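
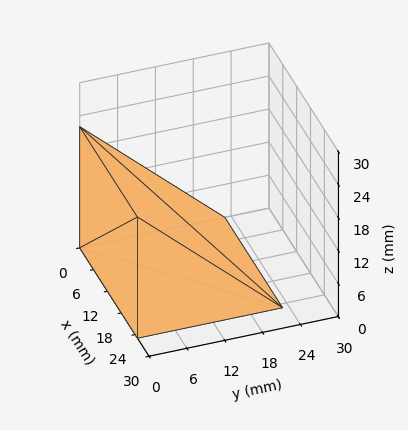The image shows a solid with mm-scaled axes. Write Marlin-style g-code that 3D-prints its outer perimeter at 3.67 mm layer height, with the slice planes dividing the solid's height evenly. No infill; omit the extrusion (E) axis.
Reading the render: the shape is a wedge (ramp): 25 × 23 mm base, rising to 22 mm along the y=0 edge and sloping linearly to z=0 at y=23 (dimensions read to the nearest mm from the axis ticks). For the g-code, the solid's height is divided into equal slices at the stated Δz and each level perimeter traced with G1 moves after a G0 lift.

; perimeter-only toolpath
G21 ; units = mm
G90 ; absolute positioning
G28 ; home
; layer 1
G0 Z3.67
G0 X0.00 Y0.00
G1 X25.00 Y0.00
G1 X25.00 Y19.17
G1 X0.00 Y19.17
G1 X0.00 Y0.00
; layer 2
G0 Z7.33
G0 X0.00 Y0.00
G1 X25.00 Y0.00
G1 X25.00 Y15.33
G1 X0.00 Y15.33
G1 X0.00 Y0.00
; layer 3
G0 Z11.00
G0 X0.00 Y0.00
G1 X25.00 Y0.00
G1 X25.00 Y11.50
G1 X0.00 Y11.50
G1 X0.00 Y0.00
; layer 4
G0 Z14.67
G0 X0.00 Y0.00
G1 X25.00 Y0.00
G1 X25.00 Y7.67
G1 X0.00 Y7.67
G1 X0.00 Y0.00
; layer 5
G0 Z18.33
G0 X0.00 Y0.00
G1 X25.00 Y0.00
G1 X25.00 Y3.83
G1 X0.00 Y3.83
G1 X0.00 Y0.00
M2 ; end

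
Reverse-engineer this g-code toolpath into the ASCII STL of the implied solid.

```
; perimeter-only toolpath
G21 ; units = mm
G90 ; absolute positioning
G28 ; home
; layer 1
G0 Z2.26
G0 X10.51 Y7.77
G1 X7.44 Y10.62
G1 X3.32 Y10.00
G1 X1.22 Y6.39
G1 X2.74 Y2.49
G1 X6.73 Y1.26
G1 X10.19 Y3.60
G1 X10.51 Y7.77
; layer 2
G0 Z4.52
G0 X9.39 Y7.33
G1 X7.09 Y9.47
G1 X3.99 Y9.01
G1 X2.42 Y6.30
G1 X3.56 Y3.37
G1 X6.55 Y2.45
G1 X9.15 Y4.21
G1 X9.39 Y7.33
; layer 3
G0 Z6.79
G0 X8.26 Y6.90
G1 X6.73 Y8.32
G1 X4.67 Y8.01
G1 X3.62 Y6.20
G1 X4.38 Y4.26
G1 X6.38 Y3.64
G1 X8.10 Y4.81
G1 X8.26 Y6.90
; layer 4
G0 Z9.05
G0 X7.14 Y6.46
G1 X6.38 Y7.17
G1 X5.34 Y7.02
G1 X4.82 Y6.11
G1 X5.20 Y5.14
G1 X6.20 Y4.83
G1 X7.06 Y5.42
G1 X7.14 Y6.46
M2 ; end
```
solid part
  facet normal 0.0000 0.0000 -1.0000
    outer loop
      vertex 2.64 11.00 0.00
      vertex 7.80 11.77 0.00
      vertex 11.63 8.21 0.00
    endloop
  endfacet
  facet normal 0.0000 0.0000 -1.0000
    outer loop
      vertex 0.02 6.48 0.00
      vertex 2.64 11.00 0.00
      vertex 11.63 8.21 0.00
    endloop
  endfacet
  facet normal 0.0000 0.0000 -1.0000
    outer loop
      vertex 1.92 1.61 0.00
      vertex 0.02 6.48 0.00
      vertex 11.63 8.21 0.00
    endloop
  endfacet
  facet normal 0.0000 0.0000 -1.0000
    outer loop
      vertex 6.91 0.07 0.00
      vertex 1.92 1.61 0.00
      vertex 11.63 8.21 0.00
    endloop
  endfacet
  facet normal 0.0000 0.0000 -1.0000
    outer loop
      vertex 11.23 3.00 0.00
      vertex 6.91 0.07 0.00
      vertex 11.63 8.21 0.00
    endloop
  endfacet
  facet normal 0.6139 0.6604 0.4324
    outer loop
      vertex 11.63 8.21 0.00
      vertex 7.80 11.77 0.00
      vertex 6.02 6.02 11.31
    endloop
  endfacet
  facet normal -0.1331 0.8918 0.4324
    outer loop
      vertex 7.80 11.77 0.00
      vertex 2.64 11.00 0.00
      vertex 6.02 6.02 11.31
    endloop
  endfacet
  facet normal -0.7802 0.4522 0.4323
    outer loop
      vertex 2.64 11.00 0.00
      vertex 0.02 6.48 0.00
      vertex 6.02 6.02 11.31
    endloop
  endfacet
  facet normal -0.8401 -0.3277 0.4323
    outer loop
      vertex 0.02 6.48 0.00
      vertex 1.92 1.61 0.00
      vertex 6.02 6.02 11.31
    endloop
  endfacet
  facet normal -0.2659 -0.8616 0.4324
    outer loop
      vertex 1.92 1.61 0.00
      vertex 6.91 0.07 0.00
      vertex 6.02 6.02 11.31
    endloop
  endfacet
  facet normal 0.5061 -0.7462 0.4324
    outer loop
      vertex 6.91 0.07 0.00
      vertex 11.23 3.00 0.00
      vertex 6.02 6.02 11.31
    endloop
  endfacet
  facet normal 0.8990 -0.0690 0.4325
    outer loop
      vertex 11.23 3.00 0.00
      vertex 11.63 8.21 0.00
      vertex 6.02 6.02 11.31
    endloop
  endfacet
endsolid part

The G0 Z moves step by Δz≈2.26 mm. The G1 loops shrink linearly with z, so the solid tapers from its base footprint up to z≈11.3. Closing with a flat bottom cap and the tapered top and triangulating gives 12 facets — a regular 7-sided pyramid, base circumscribed radius ≈ 6.02 mm, apex at z ≈ 11.3 mm.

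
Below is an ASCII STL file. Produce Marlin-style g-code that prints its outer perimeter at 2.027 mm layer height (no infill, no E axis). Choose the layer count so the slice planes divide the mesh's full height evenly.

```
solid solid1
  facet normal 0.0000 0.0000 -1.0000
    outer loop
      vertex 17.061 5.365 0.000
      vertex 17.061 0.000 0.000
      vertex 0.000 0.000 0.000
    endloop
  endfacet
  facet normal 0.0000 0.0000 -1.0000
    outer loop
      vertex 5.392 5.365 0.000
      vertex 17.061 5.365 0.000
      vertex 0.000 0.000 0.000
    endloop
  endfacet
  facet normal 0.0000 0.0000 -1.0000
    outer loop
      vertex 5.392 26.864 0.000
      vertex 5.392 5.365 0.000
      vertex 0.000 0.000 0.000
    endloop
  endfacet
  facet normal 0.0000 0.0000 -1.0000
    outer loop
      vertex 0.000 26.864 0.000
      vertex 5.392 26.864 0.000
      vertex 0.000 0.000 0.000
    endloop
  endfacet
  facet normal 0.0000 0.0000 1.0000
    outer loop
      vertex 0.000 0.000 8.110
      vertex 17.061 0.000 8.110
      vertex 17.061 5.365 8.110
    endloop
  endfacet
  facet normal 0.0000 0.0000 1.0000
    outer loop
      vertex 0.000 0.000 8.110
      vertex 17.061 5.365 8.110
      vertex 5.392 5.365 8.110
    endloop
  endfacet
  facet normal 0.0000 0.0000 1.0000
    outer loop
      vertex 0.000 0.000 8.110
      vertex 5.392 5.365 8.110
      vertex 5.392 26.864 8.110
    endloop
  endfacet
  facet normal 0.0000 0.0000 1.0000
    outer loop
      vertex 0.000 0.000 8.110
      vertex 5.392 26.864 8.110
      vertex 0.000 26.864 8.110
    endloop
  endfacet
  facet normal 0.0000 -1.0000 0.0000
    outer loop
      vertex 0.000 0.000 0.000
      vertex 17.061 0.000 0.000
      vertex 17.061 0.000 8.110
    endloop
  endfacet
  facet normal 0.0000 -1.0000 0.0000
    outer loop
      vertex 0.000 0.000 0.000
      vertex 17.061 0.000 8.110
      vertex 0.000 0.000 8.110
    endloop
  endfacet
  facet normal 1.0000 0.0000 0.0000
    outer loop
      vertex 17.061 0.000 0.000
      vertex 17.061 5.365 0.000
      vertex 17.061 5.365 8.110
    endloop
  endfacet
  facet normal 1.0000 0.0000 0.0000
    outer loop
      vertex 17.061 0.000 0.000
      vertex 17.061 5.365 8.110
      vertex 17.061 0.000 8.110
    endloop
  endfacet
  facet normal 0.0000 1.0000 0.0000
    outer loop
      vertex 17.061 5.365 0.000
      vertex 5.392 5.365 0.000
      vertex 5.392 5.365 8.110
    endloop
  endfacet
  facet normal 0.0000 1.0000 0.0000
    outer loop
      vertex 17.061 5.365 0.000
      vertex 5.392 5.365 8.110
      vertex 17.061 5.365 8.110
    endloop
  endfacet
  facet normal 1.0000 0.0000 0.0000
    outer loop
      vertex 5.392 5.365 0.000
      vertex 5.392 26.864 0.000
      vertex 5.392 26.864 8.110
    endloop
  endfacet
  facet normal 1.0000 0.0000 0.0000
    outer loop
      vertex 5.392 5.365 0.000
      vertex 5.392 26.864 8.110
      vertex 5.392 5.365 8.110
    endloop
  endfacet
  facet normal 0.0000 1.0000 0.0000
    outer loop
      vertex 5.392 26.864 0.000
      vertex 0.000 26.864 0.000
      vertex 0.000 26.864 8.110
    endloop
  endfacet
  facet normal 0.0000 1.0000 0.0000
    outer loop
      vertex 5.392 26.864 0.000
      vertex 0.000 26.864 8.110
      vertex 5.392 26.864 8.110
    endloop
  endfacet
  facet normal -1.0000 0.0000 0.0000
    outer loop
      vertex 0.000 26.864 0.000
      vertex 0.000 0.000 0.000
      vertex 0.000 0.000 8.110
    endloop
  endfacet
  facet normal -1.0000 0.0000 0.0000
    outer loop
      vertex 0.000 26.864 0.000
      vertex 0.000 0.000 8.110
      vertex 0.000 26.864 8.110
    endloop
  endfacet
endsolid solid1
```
; perimeter-only toolpath
G21 ; units = mm
G90 ; absolute positioning
G28 ; home
; layer 1
G0 Z2.027
G0 X0.000 Y0.000
G1 X17.061 Y0.000
G1 X17.061 Y5.365
G1 X5.392 Y5.365
G1 X5.392 Y26.864
G1 X0.000 Y26.864
G1 X0.000 Y0.000
; layer 2
G0 Z4.055
G0 X0.000 Y0.000
G1 X17.061 Y0.000
G1 X17.061 Y5.365
G1 X5.392 Y5.365
G1 X5.392 Y26.864
G1 X0.000 Y26.864
G1 X0.000 Y0.000
; layer 3
G0 Z6.082
G0 X0.000 Y0.000
G1 X17.061 Y0.000
G1 X17.061 Y5.365
G1 X5.392 Y5.365
G1 X5.392 Y26.864
G1 X0.000 Y26.864
G1 X0.000 Y0.000
; layer 4
G0 Z8.110
G0 X0.000 Y0.000
G1 X17.061 Y0.000
G1 X17.061 Y5.365
G1 X5.392 Y5.365
G1 X5.392 Y26.864
G1 X0.000 Y26.864
G1 X0.000 Y0.000
M2 ; end

The solid is an L-shaped prism: outer 17.1 × 26.9 mm, arm thicknesses ≈ 5.37 mm (horizontal) and 5.39 mm (vertical), extruded 8.11 mm in z. Slicing at Δz = 2.027 mm — 4 equal slices spanning the solid's height, so layer i sits at z = i·h/4 — gives 4 non-empty perimeters. Each is a 6-segment closed polygon; G0 lifts to the layer z and rapids to the start vertex, then G1 traces the edges.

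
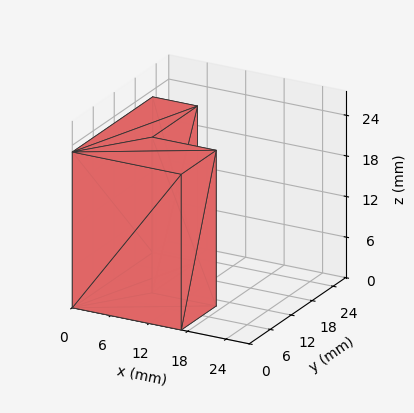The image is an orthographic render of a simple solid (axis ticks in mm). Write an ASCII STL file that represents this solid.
Reading the render: the shape is an L-shaped prism: outer 17 × 23 mm, arm thicknesses ≈ 10 mm (horizontal) and 7 mm (vertical), extruded 23 mm in z (dimensions read to the nearest mm from the axis ticks). For the STL, each face is triangulated and given an outward normal.

solid part
  facet normal 0.0000 0.0000 -1.0000
    outer loop
      vertex 17.00 10.00 0.00
      vertex 17.00 0.00 0.00
      vertex 0.00 0.00 0.00
    endloop
  endfacet
  facet normal 0.0000 0.0000 -1.0000
    outer loop
      vertex 7.00 10.00 0.00
      vertex 17.00 10.00 0.00
      vertex 0.00 0.00 0.00
    endloop
  endfacet
  facet normal 0.0000 0.0000 -1.0000
    outer loop
      vertex 7.00 23.00 0.00
      vertex 7.00 10.00 0.00
      vertex 0.00 0.00 0.00
    endloop
  endfacet
  facet normal 0.0000 0.0000 -1.0000
    outer loop
      vertex 0.00 23.00 0.00
      vertex 7.00 23.00 0.00
      vertex 0.00 0.00 0.00
    endloop
  endfacet
  facet normal 0.0000 0.0000 1.0000
    outer loop
      vertex 0.00 0.00 23.00
      vertex 17.00 0.00 23.00
      vertex 17.00 10.00 23.00
    endloop
  endfacet
  facet normal 0.0000 0.0000 1.0000
    outer loop
      vertex 0.00 0.00 23.00
      vertex 17.00 10.00 23.00
      vertex 7.00 10.00 23.00
    endloop
  endfacet
  facet normal 0.0000 0.0000 1.0000
    outer loop
      vertex 0.00 0.00 23.00
      vertex 7.00 10.00 23.00
      vertex 7.00 23.00 23.00
    endloop
  endfacet
  facet normal 0.0000 0.0000 1.0000
    outer loop
      vertex 0.00 0.00 23.00
      vertex 7.00 23.00 23.00
      vertex 0.00 23.00 23.00
    endloop
  endfacet
  facet normal 0.0000 -1.0000 0.0000
    outer loop
      vertex 0.00 0.00 0.00
      vertex 17.00 0.00 0.00
      vertex 17.00 0.00 23.00
    endloop
  endfacet
  facet normal 0.0000 -1.0000 0.0000
    outer loop
      vertex 0.00 0.00 0.00
      vertex 17.00 0.00 23.00
      vertex 0.00 0.00 23.00
    endloop
  endfacet
  facet normal 1.0000 0.0000 0.0000
    outer loop
      vertex 17.00 0.00 0.00
      vertex 17.00 10.00 0.00
      vertex 17.00 10.00 23.00
    endloop
  endfacet
  facet normal 1.0000 0.0000 0.0000
    outer loop
      vertex 17.00 0.00 0.00
      vertex 17.00 10.00 23.00
      vertex 17.00 0.00 23.00
    endloop
  endfacet
  facet normal 0.0000 1.0000 0.0000
    outer loop
      vertex 17.00 10.00 0.00
      vertex 7.00 10.00 0.00
      vertex 7.00 10.00 23.00
    endloop
  endfacet
  facet normal 0.0000 1.0000 0.0000
    outer loop
      vertex 17.00 10.00 0.00
      vertex 7.00 10.00 23.00
      vertex 17.00 10.00 23.00
    endloop
  endfacet
  facet normal 1.0000 0.0000 0.0000
    outer loop
      vertex 7.00 10.00 0.00
      vertex 7.00 23.00 0.00
      vertex 7.00 23.00 23.00
    endloop
  endfacet
  facet normal 1.0000 0.0000 0.0000
    outer loop
      vertex 7.00 10.00 0.00
      vertex 7.00 23.00 23.00
      vertex 7.00 10.00 23.00
    endloop
  endfacet
  facet normal 0.0000 1.0000 0.0000
    outer loop
      vertex 7.00 23.00 0.00
      vertex 0.00 23.00 0.00
      vertex 0.00 23.00 23.00
    endloop
  endfacet
  facet normal 0.0000 1.0000 0.0000
    outer loop
      vertex 7.00 23.00 0.00
      vertex 0.00 23.00 23.00
      vertex 7.00 23.00 23.00
    endloop
  endfacet
  facet normal -1.0000 0.0000 0.0000
    outer loop
      vertex 0.00 23.00 0.00
      vertex 0.00 0.00 0.00
      vertex 0.00 0.00 23.00
    endloop
  endfacet
  facet normal -1.0000 0.0000 0.0000
    outer loop
      vertex 0.00 23.00 0.00
      vertex 0.00 0.00 23.00
      vertex 0.00 23.00 23.00
    endloop
  endfacet
endsolid part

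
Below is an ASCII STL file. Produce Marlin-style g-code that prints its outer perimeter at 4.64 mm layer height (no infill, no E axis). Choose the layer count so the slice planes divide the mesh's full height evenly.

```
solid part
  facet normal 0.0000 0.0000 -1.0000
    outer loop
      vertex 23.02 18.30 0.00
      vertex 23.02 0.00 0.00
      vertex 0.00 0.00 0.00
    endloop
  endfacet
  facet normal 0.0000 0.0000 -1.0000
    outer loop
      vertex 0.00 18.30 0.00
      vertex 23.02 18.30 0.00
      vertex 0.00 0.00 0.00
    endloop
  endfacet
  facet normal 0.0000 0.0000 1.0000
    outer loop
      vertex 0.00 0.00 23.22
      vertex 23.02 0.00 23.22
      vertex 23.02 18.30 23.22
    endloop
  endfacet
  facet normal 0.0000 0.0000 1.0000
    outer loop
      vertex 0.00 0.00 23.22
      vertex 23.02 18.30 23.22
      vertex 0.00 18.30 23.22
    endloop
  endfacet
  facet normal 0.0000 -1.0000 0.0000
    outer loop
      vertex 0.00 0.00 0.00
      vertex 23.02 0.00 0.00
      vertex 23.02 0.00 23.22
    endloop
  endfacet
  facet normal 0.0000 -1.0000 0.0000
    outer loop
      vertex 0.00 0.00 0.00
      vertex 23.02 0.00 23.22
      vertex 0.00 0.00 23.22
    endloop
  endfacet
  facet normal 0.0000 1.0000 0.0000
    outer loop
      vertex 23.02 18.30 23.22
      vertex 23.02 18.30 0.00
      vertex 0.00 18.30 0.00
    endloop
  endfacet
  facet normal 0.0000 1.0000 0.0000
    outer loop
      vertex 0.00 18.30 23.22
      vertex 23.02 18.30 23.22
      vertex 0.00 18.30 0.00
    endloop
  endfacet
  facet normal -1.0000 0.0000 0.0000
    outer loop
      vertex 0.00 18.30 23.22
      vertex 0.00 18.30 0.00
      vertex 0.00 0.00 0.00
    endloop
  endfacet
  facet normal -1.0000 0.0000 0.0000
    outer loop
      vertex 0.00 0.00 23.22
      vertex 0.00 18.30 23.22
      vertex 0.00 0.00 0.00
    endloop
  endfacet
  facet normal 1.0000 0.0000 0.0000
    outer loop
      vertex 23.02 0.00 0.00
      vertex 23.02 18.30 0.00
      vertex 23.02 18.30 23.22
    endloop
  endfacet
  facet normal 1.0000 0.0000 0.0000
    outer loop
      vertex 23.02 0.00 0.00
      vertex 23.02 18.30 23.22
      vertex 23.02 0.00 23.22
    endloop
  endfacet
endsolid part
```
; perimeter-only toolpath
G21 ; units = mm
G90 ; absolute positioning
G28 ; home
; layer 1
G0 Z4.64
G0 X0.00 Y0.00
G1 X23.02 Y0.00
G1 X23.02 Y18.30
G1 X0.00 Y18.30
G1 X0.00 Y0.00
; layer 2
G0 Z9.29
G0 X0.00 Y0.00
G1 X23.02 Y0.00
G1 X23.02 Y18.30
G1 X0.00 Y18.30
G1 X0.00 Y0.00
; layer 3
G0 Z13.93
G0 X0.00 Y0.00
G1 X23.02 Y0.00
G1 X23.02 Y18.30
G1 X0.00 Y18.30
G1 X0.00 Y0.00
; layer 4
G0 Z18.58
G0 X0.00 Y0.00
G1 X23.02 Y0.00
G1 X23.02 Y18.30
G1 X0.00 Y18.30
G1 X0.00 Y0.00
; layer 5
G0 Z23.22
G0 X0.00 Y0.00
G1 X23.02 Y0.00
G1 X23.02 Y18.30
G1 X0.00 Y18.30
G1 X0.00 Y0.00
M2 ; end

The solid is a rectangular box, roughly 23 × 18.3 mm footprint and 23.2 mm tall. Slicing at Δz = 4.64 mm — 5 equal slices spanning the solid's height, so layer i sits at z = i·h/5 — gives 5 non-empty perimeters. Each is a 4-segment closed polygon; G0 lifts to the layer z and rapids to the start vertex, then G1 traces the edges.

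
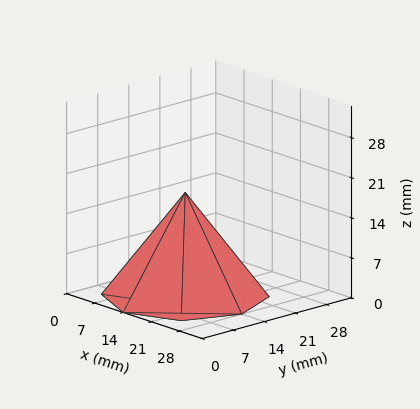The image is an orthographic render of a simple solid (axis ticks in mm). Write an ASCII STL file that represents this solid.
Reading the render: the shape is a regular 8-sided pyramid, base circumscribed radius ≈ 14 mm, apex at z ≈ 18 mm (dimensions read to the nearest mm from the axis ticks). For the STL, each face is triangulated and given an outward normal.

solid part
  facet normal 0.0000 0.0000 -1.0000
    outer loop
      vertex 14.0 28.0 0.0
      vertex 23.9 23.9 0.0
      vertex 28.0 14.0 0.0
    endloop
  endfacet
  facet normal 0.0000 0.0000 -1.0000
    outer loop
      vertex 4.1 23.9 0.0
      vertex 14.0 28.0 0.0
      vertex 28.0 14.0 0.0
    endloop
  endfacet
  facet normal 0.0000 0.0000 -1.0000
    outer loop
      vertex 0.0 14.0 0.0
      vertex 4.1 23.9 0.0
      vertex 28.0 14.0 0.0
    endloop
  endfacet
  facet normal 0.0000 0.0000 -1.0000
    outer loop
      vertex 4.1 4.1 0.0
      vertex 0.0 14.0 0.0
      vertex 28.0 14.0 0.0
    endloop
  endfacet
  facet normal 0.0000 0.0000 -1.0000
    outer loop
      vertex 14.0 0.0 0.0
      vertex 4.1 4.1 0.0
      vertex 28.0 14.0 0.0
    endloop
  endfacet
  facet normal 0.0000 0.0000 -1.0000
    outer loop
      vertex 23.9 4.1 0.0
      vertex 14.0 0.0 0.0
      vertex 28.0 14.0 0.0
    endloop
  endfacet
  facet normal 0.7503 0.3107 0.5836
    outer loop
      vertex 28.0 14.0 0.0
      vertex 23.9 23.9 0.0
      vertex 14.0 14.0 18.0
    endloop
  endfacet
  facet normal 0.3107 0.7503 0.5836
    outer loop
      vertex 23.9 23.9 0.0
      vertex 14.0 28.0 0.0
      vertex 14.0 14.0 18.0
    endloop
  endfacet
  facet normal -0.3107 0.7503 0.5836
    outer loop
      vertex 14.0 28.0 0.0
      vertex 4.1 23.9 0.0
      vertex 14.0 14.0 18.0
    endloop
  endfacet
  facet normal -0.7503 0.3107 0.5836
    outer loop
      vertex 4.1 23.9 0.0
      vertex 0.0 14.0 0.0
      vertex 14.0 14.0 18.0
    endloop
  endfacet
  facet normal -0.7503 -0.3107 0.5836
    outer loop
      vertex 0.0 14.0 0.0
      vertex 4.1 4.1 0.0
      vertex 14.0 14.0 18.0
    endloop
  endfacet
  facet normal -0.3107 -0.7503 0.5836
    outer loop
      vertex 4.1 4.1 0.0
      vertex 14.0 0.0 0.0
      vertex 14.0 14.0 18.0
    endloop
  endfacet
  facet normal 0.3107 -0.7503 0.5836
    outer loop
      vertex 14.0 0.0 0.0
      vertex 23.9 4.1 0.0
      vertex 14.0 14.0 18.0
    endloop
  endfacet
  facet normal 0.7503 -0.3107 0.5836
    outer loop
      vertex 23.9 4.1 0.0
      vertex 28.0 14.0 0.0
      vertex 14.0 14.0 18.0
    endloop
  endfacet
endsolid part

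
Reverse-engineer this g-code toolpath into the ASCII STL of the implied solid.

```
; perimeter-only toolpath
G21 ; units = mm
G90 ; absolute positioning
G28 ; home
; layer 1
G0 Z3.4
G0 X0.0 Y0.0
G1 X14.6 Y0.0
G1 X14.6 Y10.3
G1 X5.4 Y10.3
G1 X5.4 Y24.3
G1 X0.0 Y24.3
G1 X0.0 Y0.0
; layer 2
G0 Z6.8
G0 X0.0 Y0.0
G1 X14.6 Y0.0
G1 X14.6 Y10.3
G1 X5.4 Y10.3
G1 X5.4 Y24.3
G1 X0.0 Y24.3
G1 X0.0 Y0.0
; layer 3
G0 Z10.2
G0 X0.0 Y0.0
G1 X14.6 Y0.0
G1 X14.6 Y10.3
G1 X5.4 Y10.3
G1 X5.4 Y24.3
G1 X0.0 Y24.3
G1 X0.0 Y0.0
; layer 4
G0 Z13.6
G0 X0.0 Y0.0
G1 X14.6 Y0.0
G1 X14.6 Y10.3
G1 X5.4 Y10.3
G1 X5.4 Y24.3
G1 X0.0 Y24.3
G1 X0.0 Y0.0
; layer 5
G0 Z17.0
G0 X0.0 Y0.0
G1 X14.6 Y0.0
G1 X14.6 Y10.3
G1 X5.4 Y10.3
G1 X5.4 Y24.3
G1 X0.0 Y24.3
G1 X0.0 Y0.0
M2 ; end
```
solid part
  facet normal 0.0000 0.0000 -1.0000
    outer loop
      vertex 14.6 10.3 0.0
      vertex 14.6 0.0 0.0
      vertex 0.0 0.0 0.0
    endloop
  endfacet
  facet normal 0.0000 0.0000 -1.0000
    outer loop
      vertex 5.4 10.3 0.0
      vertex 14.6 10.3 0.0
      vertex 0.0 0.0 0.0
    endloop
  endfacet
  facet normal 0.0000 0.0000 -1.0000
    outer loop
      vertex 5.4 24.3 0.0
      vertex 5.4 10.3 0.0
      vertex 0.0 0.0 0.0
    endloop
  endfacet
  facet normal 0.0000 0.0000 -1.0000
    outer loop
      vertex 0.0 24.3 0.0
      vertex 5.4 24.3 0.0
      vertex 0.0 0.0 0.0
    endloop
  endfacet
  facet normal 0.0000 0.0000 1.0000
    outer loop
      vertex 0.0 0.0 17.0
      vertex 14.6 0.0 17.0
      vertex 14.6 10.3 17.0
    endloop
  endfacet
  facet normal 0.0000 0.0000 1.0000
    outer loop
      vertex 0.0 0.0 17.0
      vertex 14.6 10.3 17.0
      vertex 5.4 10.3 17.0
    endloop
  endfacet
  facet normal 0.0000 0.0000 1.0000
    outer loop
      vertex 0.0 0.0 17.0
      vertex 5.4 10.3 17.0
      vertex 5.4 24.3 17.0
    endloop
  endfacet
  facet normal 0.0000 0.0000 1.0000
    outer loop
      vertex 0.0 0.0 17.0
      vertex 5.4 24.3 17.0
      vertex 0.0 24.3 17.0
    endloop
  endfacet
  facet normal 0.0000 -1.0000 0.0000
    outer loop
      vertex 0.0 0.0 0.0
      vertex 14.6 0.0 0.0
      vertex 14.6 0.0 17.0
    endloop
  endfacet
  facet normal 0.0000 -1.0000 0.0000
    outer loop
      vertex 0.0 0.0 0.0
      vertex 14.6 0.0 17.0
      vertex 0.0 0.0 17.0
    endloop
  endfacet
  facet normal 1.0000 0.0000 0.0000
    outer loop
      vertex 14.6 0.0 0.0
      vertex 14.6 10.3 0.0
      vertex 14.6 10.3 17.0
    endloop
  endfacet
  facet normal 1.0000 0.0000 0.0000
    outer loop
      vertex 14.6 0.0 0.0
      vertex 14.6 10.3 17.0
      vertex 14.6 0.0 17.0
    endloop
  endfacet
  facet normal 0.0000 1.0000 0.0000
    outer loop
      vertex 14.6 10.3 0.0
      vertex 5.4 10.3 0.0
      vertex 5.4 10.3 17.0
    endloop
  endfacet
  facet normal 0.0000 1.0000 0.0000
    outer loop
      vertex 14.6 10.3 0.0
      vertex 5.4 10.3 17.0
      vertex 14.6 10.3 17.0
    endloop
  endfacet
  facet normal 1.0000 0.0000 0.0000
    outer loop
      vertex 5.4 10.3 0.0
      vertex 5.4 24.3 0.0
      vertex 5.4 24.3 17.0
    endloop
  endfacet
  facet normal 1.0000 0.0000 0.0000
    outer loop
      vertex 5.4 10.3 0.0
      vertex 5.4 24.3 17.0
      vertex 5.4 10.3 17.0
    endloop
  endfacet
  facet normal 0.0000 1.0000 0.0000
    outer loop
      vertex 5.4 24.3 0.0
      vertex 0.0 24.3 0.0
      vertex 0.0 24.3 17.0
    endloop
  endfacet
  facet normal 0.0000 1.0000 0.0000
    outer loop
      vertex 5.4 24.3 0.0
      vertex 0.0 24.3 17.0
      vertex 5.4 24.3 17.0
    endloop
  endfacet
  facet normal -1.0000 0.0000 0.0000
    outer loop
      vertex 0.0 24.3 0.0
      vertex 0.0 0.0 0.0
      vertex 0.0 0.0 17.0
    endloop
  endfacet
  facet normal -1.0000 0.0000 0.0000
    outer loop
      vertex 0.0 24.3 0.0
      vertex 0.0 0.0 17.0
      vertex 0.0 24.3 17.0
    endloop
  endfacet
endsolid part

The G0 Z moves step by Δz≈3.4 mm. Every layer's G1 loop is the same polygon, so the solid is a straight extrusion of it from z=0 to z≈17. Closing with flat bottom and top caps and triangulating gives 20 facets — an L-shaped prism: outer 14.6 × 24.3 mm, arm thicknesses ≈ 10.3 mm (horizontal) and 5.4 mm (vertical), extruded 17 mm in z.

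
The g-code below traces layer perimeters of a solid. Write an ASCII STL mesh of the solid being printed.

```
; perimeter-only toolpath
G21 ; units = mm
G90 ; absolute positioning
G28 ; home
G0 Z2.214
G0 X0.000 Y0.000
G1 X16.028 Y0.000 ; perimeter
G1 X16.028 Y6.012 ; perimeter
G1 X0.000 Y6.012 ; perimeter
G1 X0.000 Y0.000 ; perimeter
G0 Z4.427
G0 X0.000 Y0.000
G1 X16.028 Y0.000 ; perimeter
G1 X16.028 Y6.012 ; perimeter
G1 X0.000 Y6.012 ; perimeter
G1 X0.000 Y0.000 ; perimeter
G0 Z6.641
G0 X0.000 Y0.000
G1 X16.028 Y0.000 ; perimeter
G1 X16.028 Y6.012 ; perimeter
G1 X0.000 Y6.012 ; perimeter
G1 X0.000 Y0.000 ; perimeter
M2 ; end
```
solid part
  facet normal 0.0000 0.0000 -1.0000
    outer loop
      vertex 16.028 6.012 0.000
      vertex 16.028 0.000 0.000
      vertex 0.000 0.000 0.000
    endloop
  endfacet
  facet normal 0.0000 0.0000 -1.0000
    outer loop
      vertex 0.000 6.012 0.000
      vertex 16.028 6.012 0.000
      vertex 0.000 0.000 0.000
    endloop
  endfacet
  facet normal 0.0000 0.0000 1.0000
    outer loop
      vertex 0.000 0.000 6.641
      vertex 16.028 0.000 6.641
      vertex 16.028 6.012 6.641
    endloop
  endfacet
  facet normal 0.0000 0.0000 1.0000
    outer loop
      vertex 0.000 0.000 6.641
      vertex 16.028 6.012 6.641
      vertex 0.000 6.012 6.641
    endloop
  endfacet
  facet normal 0.0000 -1.0000 0.0000
    outer loop
      vertex 0.000 0.000 0.000
      vertex 16.028 0.000 0.000
      vertex 16.028 0.000 6.641
    endloop
  endfacet
  facet normal 0.0000 -1.0000 0.0000
    outer loop
      vertex 0.000 0.000 0.000
      vertex 16.028 0.000 6.641
      vertex 0.000 0.000 6.641
    endloop
  endfacet
  facet normal 0.0000 1.0000 0.0000
    outer loop
      vertex 16.028 6.012 6.641
      vertex 16.028 6.012 0.000
      vertex 0.000 6.012 0.000
    endloop
  endfacet
  facet normal 0.0000 1.0000 0.0000
    outer loop
      vertex 0.000 6.012 6.641
      vertex 16.028 6.012 6.641
      vertex 0.000 6.012 0.000
    endloop
  endfacet
  facet normal -1.0000 0.0000 0.0000
    outer loop
      vertex 0.000 6.012 6.641
      vertex 0.000 6.012 0.000
      vertex 0.000 0.000 0.000
    endloop
  endfacet
  facet normal -1.0000 0.0000 0.0000
    outer loop
      vertex 0.000 0.000 6.641
      vertex 0.000 6.012 6.641
      vertex 0.000 0.000 0.000
    endloop
  endfacet
  facet normal 1.0000 0.0000 0.0000
    outer loop
      vertex 16.028 0.000 0.000
      vertex 16.028 6.012 0.000
      vertex 16.028 6.012 6.641
    endloop
  endfacet
  facet normal 1.0000 0.0000 0.0000
    outer loop
      vertex 16.028 0.000 0.000
      vertex 16.028 6.012 6.641
      vertex 16.028 0.000 6.641
    endloop
  endfacet
endsolid part

The G0 Z moves step by Δz≈2.214 mm. Every layer's G1 loop is the same polygon, so the solid is a straight extrusion of it from z=0 to z≈6.64. Closing with flat bottom and top caps and triangulating gives 12 facets — a rectangular box, roughly 16 × 6.01 mm footprint and 6.64 mm tall.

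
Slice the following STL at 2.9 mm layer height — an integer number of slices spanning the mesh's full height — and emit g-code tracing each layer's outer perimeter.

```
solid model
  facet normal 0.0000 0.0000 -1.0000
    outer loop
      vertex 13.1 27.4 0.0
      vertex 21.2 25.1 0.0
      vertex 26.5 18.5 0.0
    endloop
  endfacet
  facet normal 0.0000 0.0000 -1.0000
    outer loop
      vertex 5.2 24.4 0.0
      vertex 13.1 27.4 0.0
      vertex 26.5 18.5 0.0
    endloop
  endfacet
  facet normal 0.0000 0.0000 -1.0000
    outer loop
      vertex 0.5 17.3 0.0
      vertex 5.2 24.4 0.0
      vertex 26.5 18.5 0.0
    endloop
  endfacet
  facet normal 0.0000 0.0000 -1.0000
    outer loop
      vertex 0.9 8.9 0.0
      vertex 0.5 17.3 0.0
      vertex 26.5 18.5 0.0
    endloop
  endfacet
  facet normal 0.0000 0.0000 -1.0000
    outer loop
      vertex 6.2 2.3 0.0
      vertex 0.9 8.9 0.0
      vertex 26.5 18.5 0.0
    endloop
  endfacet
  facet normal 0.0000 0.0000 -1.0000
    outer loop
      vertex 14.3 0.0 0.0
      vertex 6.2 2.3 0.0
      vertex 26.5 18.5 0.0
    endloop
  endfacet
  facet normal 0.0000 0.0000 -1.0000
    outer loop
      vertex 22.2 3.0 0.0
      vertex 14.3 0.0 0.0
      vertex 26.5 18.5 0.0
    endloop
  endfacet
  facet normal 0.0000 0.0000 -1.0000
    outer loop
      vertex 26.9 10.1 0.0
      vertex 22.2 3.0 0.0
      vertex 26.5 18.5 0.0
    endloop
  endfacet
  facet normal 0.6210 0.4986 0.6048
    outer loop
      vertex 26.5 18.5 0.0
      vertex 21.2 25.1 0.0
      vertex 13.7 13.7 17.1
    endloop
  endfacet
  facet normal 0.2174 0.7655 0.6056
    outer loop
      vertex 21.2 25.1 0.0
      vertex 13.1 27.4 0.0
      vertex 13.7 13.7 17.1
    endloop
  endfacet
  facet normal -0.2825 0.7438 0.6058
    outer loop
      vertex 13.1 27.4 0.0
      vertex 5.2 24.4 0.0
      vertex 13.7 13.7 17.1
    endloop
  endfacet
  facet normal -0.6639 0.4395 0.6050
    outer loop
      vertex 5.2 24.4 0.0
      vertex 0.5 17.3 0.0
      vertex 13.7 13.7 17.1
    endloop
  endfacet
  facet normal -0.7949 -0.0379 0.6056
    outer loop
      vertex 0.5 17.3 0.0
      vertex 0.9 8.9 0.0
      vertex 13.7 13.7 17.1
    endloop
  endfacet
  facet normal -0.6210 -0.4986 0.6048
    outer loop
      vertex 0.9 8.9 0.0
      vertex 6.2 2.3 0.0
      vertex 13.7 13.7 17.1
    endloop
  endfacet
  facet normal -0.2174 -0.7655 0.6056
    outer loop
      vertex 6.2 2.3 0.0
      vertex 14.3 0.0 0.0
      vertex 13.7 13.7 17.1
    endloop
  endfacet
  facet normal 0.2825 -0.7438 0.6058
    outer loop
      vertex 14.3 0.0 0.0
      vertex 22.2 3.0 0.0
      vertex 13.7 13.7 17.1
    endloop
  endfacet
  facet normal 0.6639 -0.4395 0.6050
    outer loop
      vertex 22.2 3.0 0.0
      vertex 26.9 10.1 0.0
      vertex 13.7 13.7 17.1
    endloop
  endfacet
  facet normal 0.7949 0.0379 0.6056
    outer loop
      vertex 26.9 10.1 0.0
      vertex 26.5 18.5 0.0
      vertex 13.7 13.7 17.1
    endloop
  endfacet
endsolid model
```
; perimeter-only toolpath
G21 ; units = mm
G90 ; absolute positioning
G28 ; home
; layer 1
G0 Z2.9
G0 X24.4 Y17.7
G1 X19.9 Y23.2
G1 X13.2 Y25.1
G1 X6.6 Y22.6
G1 X2.7 Y16.7
G1 X3.0 Y9.7
G1 X7.4 Y4.2
G1 X14.2 Y2.3
G1 X20.8 Y4.8
G1 X24.7 Y10.7
G1 X24.4 Y17.7
; layer 2
G0 Z5.7
G0 X22.2 Y16.9
G1 X18.7 Y21.3
G1 X13.3 Y22.8
G1 X8.0 Y20.8
G1 X4.9 Y16.1
G1 X5.2 Y10.5
G1 X8.7 Y6.1
G1 X14.1 Y4.6
G1 X19.4 Y6.6
G1 X22.5 Y11.3
G1 X22.2 Y16.9
; layer 3
G0 Z8.6
G0 X20.1 Y16.1
G1 X17.4 Y19.4
G1 X13.4 Y20.5
G1 X9.4 Y19.0
G1 X7.1 Y15.5
G1 X7.3 Y11.3
G1 X9.9 Y8.0
G1 X14.0 Y6.8
G1 X17.9 Y8.3
G1 X20.3 Y11.9
G1 X20.1 Y16.1
; layer 4
G0 Z11.4
G0 X18.0 Y15.3
G1 X16.2 Y17.5
G1 X13.5 Y18.3
G1 X10.9 Y17.3
G1 X9.3 Y14.9
G1 X9.4 Y12.1
G1 X11.2 Y9.9
G1 X13.9 Y9.1
G1 X16.5 Y10.1
G1 X18.1 Y12.5
G1 X18.0 Y15.3
; layer 5
G0 Z14.2
G0 X15.8 Y14.5
G1 X14.9 Y15.6
G1 X13.6 Y16.0
G1 X12.3 Y15.5
G1 X11.5 Y14.3
G1 X11.6 Y12.9
G1 X12.4 Y11.8
G1 X13.8 Y11.4
G1 X15.1 Y11.9
G1 X15.9 Y13.1
G1 X15.8 Y14.5
M2 ; end

The solid is a regular 10-sided pyramid, base circumscribed radius ≈ 13.7 mm, apex at z ≈ 17.1 mm. Slicing at Δz = 2.9 mm — 6 equal slices spanning the solid's height, so layer i sits at z = i·h/6 — gives 5 non-empty perimeters. Each is a 10-segment closed polygon; G0 lifts to the layer z and rapids to the start vertex, then G1 traces the edges. The cross-section shrinks linearly with z (the slice at the apex is degenerate and omitted).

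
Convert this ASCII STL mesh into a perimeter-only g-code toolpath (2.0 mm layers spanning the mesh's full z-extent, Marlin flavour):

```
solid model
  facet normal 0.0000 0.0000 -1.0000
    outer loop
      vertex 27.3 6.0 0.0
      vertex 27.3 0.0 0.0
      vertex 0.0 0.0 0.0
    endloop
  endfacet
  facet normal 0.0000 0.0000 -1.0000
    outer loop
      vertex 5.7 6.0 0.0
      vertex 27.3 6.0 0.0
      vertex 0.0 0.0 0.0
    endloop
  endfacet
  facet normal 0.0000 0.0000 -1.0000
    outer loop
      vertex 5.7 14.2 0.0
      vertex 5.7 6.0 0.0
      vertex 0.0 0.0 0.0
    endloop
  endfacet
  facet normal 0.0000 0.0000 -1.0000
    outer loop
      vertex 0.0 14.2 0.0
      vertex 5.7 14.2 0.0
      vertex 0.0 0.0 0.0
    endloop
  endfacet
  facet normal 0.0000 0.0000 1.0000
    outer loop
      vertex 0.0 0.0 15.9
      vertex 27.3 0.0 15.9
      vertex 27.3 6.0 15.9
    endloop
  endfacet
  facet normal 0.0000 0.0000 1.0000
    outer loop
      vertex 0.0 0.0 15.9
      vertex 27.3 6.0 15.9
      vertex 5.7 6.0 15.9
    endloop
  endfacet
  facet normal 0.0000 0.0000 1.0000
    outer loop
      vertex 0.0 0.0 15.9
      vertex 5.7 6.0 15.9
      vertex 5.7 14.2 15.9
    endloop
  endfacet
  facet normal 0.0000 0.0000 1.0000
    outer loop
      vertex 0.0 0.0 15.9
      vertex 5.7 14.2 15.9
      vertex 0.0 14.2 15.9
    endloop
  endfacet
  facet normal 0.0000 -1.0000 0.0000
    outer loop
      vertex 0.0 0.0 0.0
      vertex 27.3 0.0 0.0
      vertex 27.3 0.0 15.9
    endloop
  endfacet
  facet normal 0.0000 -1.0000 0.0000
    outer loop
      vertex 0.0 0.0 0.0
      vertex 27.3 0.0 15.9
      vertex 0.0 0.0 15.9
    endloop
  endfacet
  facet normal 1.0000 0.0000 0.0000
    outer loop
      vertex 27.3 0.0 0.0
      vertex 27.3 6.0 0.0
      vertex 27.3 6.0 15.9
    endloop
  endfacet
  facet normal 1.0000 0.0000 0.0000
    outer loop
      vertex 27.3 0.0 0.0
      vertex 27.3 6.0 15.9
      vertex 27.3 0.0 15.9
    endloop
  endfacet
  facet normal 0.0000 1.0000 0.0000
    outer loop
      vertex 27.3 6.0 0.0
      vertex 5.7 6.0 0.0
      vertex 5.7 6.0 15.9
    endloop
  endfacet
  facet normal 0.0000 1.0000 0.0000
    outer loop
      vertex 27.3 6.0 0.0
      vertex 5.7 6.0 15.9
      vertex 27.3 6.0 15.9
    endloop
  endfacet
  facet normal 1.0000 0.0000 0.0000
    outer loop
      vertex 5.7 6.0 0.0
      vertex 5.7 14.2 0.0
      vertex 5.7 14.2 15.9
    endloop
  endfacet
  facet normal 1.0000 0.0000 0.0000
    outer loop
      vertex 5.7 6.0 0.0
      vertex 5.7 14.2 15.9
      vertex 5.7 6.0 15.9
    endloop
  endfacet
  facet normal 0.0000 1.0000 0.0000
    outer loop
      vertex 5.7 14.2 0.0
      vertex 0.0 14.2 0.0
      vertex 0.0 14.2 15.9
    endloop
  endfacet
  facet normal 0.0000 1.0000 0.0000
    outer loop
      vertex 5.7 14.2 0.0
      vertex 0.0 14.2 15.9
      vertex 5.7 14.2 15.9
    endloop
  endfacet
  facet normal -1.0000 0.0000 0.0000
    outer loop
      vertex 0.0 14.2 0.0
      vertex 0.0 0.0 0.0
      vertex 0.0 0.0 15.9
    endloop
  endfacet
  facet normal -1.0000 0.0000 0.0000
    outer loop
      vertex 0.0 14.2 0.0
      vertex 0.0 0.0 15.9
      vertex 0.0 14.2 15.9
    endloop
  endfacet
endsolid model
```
; perimeter-only toolpath
G21 ; units = mm
G90 ; absolute positioning
G28 ; home
; layer 1
G0 Z2.0
G0 X0.0 Y0.0
G1 X27.3 Y0.0
G1 X27.3 Y6.0
G1 X5.7 Y6.0
G1 X5.7 Y14.2
G1 X0.0 Y14.2
G1 X0.0 Y0.0
; layer 2
G0 Z4.0
G0 X0.0 Y0.0
G1 X27.3 Y0.0
G1 X27.3 Y6.0
G1 X5.7 Y6.0
G1 X5.7 Y14.2
G1 X0.0 Y14.2
G1 X0.0 Y0.0
; layer 3
G0 Z6.0
G0 X0.0 Y0.0
G1 X27.3 Y0.0
G1 X27.3 Y6.0
G1 X5.7 Y6.0
G1 X5.7 Y14.2
G1 X0.0 Y14.2
G1 X0.0 Y0.0
; layer 4
G0 Z8.0
G0 X0.0 Y0.0
G1 X27.3 Y0.0
G1 X27.3 Y6.0
G1 X5.7 Y6.0
G1 X5.7 Y14.2
G1 X0.0 Y14.2
G1 X0.0 Y0.0
; layer 5
G0 Z9.9
G0 X0.0 Y0.0
G1 X27.3 Y0.0
G1 X27.3 Y6.0
G1 X5.7 Y6.0
G1 X5.7 Y14.2
G1 X0.0 Y14.2
G1 X0.0 Y0.0
; layer 6
G0 Z11.9
G0 X0.0 Y0.0
G1 X27.3 Y0.0
G1 X27.3 Y6.0
G1 X5.7 Y6.0
G1 X5.7 Y14.2
G1 X0.0 Y14.2
G1 X0.0 Y0.0
; layer 7
G0 Z13.9
G0 X0.0 Y0.0
G1 X27.3 Y0.0
G1 X27.3 Y6.0
G1 X5.7 Y6.0
G1 X5.7 Y14.2
G1 X0.0 Y14.2
G1 X0.0 Y0.0
; layer 8
G0 Z15.9
G0 X0.0 Y0.0
G1 X27.3 Y0.0
G1 X27.3 Y6.0
G1 X5.7 Y6.0
G1 X5.7 Y14.2
G1 X0.0 Y14.2
G1 X0.0 Y0.0
M2 ; end

The solid is an L-shaped prism: outer 27.3 × 14.2 mm, arm thicknesses ≈ 6 mm (horizontal) and 5.7 mm (vertical), extruded 15.9 mm in z. Slicing at Δz = 2.0 mm — 8 equal slices spanning the solid's height, so layer i sits at z = i·h/8 — gives 8 non-empty perimeters. Each is a 6-segment closed polygon; G0 lifts to the layer z and rapids to the start vertex, then G1 traces the edges.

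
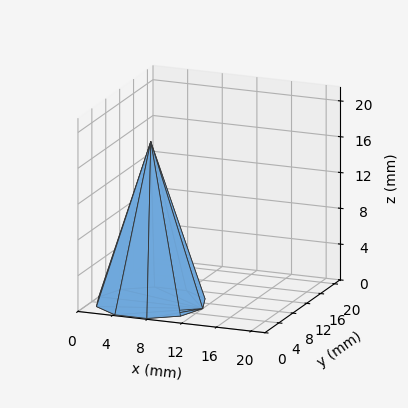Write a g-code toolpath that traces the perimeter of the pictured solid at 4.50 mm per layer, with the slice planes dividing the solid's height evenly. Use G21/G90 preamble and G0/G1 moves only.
Reading the render: the shape is a regular 10-sided pyramid, base circumscribed radius ≈ 6 mm, apex at z ≈ 18 mm (dimensions read to the nearest mm from the axis ticks). For the g-code, the solid's height is divided into equal slices at the stated Δz and each level perimeter traced with G1 moves after a G0 lift.

; perimeter-only toolpath
G21 ; units = mm
G90 ; absolute positioning
G28 ; home
; layer 1
G0 Z4.50
G0 X10.50 Y6.00
G1 X9.64 Y8.65
G1 X7.39 Y10.28
G1 X4.61 Y10.28
G1 X2.36 Y8.65
G1 X1.50 Y6.00
G1 X2.36 Y3.35
G1 X4.61 Y1.72
G1 X7.39 Y1.72
G1 X9.64 Y3.35
G1 X10.50 Y6.00
; layer 2
G0 Z9.00
G0 X9.00 Y6.00
G1 X8.43 Y7.76
G1 X6.92 Y8.86
G1 X5.08 Y8.86
G1 X3.58 Y7.76
G1 X3.00 Y6.00
G1 X3.58 Y4.24
G1 X5.08 Y3.15
G1 X6.92 Y3.15
G1 X8.43 Y4.24
G1 X9.00 Y6.00
; layer 3
G0 Z13.50
G0 X7.50 Y6.00
G1 X7.21 Y6.88
G1 X6.46 Y7.43
G1 X5.54 Y7.43
G1 X4.79 Y6.88
G1 X4.50 Y6.00
G1 X4.79 Y5.12
G1 X5.54 Y4.57
G1 X6.46 Y4.57
G1 X7.21 Y5.12
G1 X7.50 Y6.00
M2 ; end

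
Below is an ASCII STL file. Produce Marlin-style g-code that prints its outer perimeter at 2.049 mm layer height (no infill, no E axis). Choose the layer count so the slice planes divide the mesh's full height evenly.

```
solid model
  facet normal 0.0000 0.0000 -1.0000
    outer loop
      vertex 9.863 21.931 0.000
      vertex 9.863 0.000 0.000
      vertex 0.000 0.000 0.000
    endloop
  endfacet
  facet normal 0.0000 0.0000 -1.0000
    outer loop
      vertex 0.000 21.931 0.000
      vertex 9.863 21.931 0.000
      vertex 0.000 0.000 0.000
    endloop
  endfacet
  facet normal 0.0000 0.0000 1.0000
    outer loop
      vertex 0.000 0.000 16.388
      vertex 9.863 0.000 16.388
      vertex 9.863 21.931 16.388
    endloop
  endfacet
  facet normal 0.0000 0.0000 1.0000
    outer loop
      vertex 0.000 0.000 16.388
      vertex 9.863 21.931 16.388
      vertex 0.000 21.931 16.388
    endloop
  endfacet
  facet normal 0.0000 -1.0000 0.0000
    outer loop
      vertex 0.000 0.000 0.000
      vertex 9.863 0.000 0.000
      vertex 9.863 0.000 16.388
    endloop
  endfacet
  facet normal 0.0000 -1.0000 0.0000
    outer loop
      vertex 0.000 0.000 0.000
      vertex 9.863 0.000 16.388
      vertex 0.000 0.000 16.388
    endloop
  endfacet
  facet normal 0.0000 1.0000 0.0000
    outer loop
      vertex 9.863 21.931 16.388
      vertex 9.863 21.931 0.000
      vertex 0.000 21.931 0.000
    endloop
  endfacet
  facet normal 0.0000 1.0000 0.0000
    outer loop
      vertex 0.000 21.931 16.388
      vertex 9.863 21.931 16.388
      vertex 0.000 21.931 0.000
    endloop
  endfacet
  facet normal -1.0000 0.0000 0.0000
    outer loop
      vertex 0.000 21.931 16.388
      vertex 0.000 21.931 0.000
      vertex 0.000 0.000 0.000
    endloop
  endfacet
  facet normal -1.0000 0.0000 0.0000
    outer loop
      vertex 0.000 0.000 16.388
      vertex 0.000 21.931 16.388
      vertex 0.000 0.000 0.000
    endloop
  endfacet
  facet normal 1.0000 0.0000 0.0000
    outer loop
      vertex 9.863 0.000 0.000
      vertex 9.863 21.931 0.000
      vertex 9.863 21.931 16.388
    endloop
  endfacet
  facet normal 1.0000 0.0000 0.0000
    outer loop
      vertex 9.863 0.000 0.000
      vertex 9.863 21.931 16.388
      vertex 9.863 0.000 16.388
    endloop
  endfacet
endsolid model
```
; perimeter-only toolpath
G21 ; units = mm
G90 ; absolute positioning
G28 ; home
; layer 1
G0 Z2.049
G0 X0.000 Y0.000
G1 X9.863 Y0.000
G1 X9.863 Y21.931
G1 X0.000 Y21.931
G1 X0.000 Y0.000
; layer 2
G0 Z4.097
G0 X0.000 Y0.000
G1 X9.863 Y0.000
G1 X9.863 Y21.931
G1 X0.000 Y21.931
G1 X0.000 Y0.000
; layer 3
G0 Z6.146
G0 X0.000 Y0.000
G1 X9.863 Y0.000
G1 X9.863 Y21.931
G1 X0.000 Y21.931
G1 X0.000 Y0.000
; layer 4
G0 Z8.194
G0 X0.000 Y0.000
G1 X9.863 Y0.000
G1 X9.863 Y21.931
G1 X0.000 Y21.931
G1 X0.000 Y0.000
; layer 5
G0 Z10.243
G0 X0.000 Y0.000
G1 X9.863 Y0.000
G1 X9.863 Y21.931
G1 X0.000 Y21.931
G1 X0.000 Y0.000
; layer 6
G0 Z12.291
G0 X0.000 Y0.000
G1 X9.863 Y0.000
G1 X9.863 Y21.931
G1 X0.000 Y21.931
G1 X0.000 Y0.000
; layer 7
G0 Z14.340
G0 X0.000 Y0.000
G1 X9.863 Y0.000
G1 X9.863 Y21.931
G1 X0.000 Y21.931
G1 X0.000 Y0.000
; layer 8
G0 Z16.388
G0 X0.000 Y0.000
G1 X9.863 Y0.000
G1 X9.863 Y21.931
G1 X0.000 Y21.931
G1 X0.000 Y0.000
M2 ; end

The solid is a rectangular box, roughly 9.86 × 21.9 mm footprint and 16.4 mm tall. Slicing at Δz = 2.049 mm — 8 equal slices spanning the solid's height, so layer i sits at z = i·h/8 — gives 8 non-empty perimeters. Each is a 4-segment closed polygon; G0 lifts to the layer z and rapids to the start vertex, then G1 traces the edges.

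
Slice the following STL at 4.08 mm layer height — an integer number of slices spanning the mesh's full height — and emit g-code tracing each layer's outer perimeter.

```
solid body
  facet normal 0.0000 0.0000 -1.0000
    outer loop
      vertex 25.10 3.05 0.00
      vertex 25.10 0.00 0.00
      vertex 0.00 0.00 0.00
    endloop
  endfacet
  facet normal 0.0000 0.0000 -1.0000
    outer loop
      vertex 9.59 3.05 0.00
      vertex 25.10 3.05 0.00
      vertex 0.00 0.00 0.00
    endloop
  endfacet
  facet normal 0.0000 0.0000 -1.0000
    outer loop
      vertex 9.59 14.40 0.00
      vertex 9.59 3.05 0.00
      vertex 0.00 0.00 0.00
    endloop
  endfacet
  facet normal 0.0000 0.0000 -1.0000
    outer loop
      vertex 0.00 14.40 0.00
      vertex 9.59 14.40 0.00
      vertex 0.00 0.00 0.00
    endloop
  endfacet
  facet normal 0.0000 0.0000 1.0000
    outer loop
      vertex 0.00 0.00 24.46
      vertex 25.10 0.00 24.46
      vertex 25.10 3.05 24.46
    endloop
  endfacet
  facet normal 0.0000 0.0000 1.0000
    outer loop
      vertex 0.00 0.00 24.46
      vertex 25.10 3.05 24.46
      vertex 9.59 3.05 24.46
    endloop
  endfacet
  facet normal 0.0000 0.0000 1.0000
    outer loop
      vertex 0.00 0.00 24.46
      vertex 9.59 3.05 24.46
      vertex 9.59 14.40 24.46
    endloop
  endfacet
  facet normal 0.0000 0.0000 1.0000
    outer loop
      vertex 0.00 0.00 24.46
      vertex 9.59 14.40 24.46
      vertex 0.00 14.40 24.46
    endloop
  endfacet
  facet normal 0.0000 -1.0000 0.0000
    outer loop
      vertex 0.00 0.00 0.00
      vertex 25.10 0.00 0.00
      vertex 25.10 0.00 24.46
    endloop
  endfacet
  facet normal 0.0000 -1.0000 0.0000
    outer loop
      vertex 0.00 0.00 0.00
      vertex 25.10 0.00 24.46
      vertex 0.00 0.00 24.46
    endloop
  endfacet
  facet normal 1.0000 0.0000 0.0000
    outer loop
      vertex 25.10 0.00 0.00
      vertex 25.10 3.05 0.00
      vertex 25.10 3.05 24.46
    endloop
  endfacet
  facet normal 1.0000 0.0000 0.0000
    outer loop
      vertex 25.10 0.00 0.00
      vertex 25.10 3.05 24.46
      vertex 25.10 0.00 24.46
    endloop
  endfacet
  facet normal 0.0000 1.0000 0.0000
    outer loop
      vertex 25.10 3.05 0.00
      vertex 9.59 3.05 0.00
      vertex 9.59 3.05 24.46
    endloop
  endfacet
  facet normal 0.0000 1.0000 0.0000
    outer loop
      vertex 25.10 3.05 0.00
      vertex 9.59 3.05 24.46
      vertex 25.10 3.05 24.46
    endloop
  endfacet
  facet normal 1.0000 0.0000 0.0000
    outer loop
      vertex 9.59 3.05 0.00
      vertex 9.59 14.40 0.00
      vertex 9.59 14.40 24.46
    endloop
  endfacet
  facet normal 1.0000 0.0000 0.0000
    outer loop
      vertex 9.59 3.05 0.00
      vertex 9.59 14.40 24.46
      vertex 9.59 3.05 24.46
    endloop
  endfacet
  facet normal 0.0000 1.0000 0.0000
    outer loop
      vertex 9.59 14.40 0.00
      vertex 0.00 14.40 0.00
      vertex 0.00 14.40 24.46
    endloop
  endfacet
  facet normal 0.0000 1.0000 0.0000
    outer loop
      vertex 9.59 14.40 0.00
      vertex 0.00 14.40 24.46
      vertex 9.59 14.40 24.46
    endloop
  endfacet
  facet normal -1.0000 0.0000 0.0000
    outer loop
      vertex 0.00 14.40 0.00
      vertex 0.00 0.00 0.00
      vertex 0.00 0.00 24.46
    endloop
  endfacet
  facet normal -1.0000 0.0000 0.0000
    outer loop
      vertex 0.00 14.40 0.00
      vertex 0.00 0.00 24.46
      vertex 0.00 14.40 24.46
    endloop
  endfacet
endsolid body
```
; perimeter-only toolpath
G21 ; units = mm
G90 ; absolute positioning
G28 ; home
; layer 1
G0 Z4.08
G0 X0.00 Y0.00
G1 X25.10 Y0.00
G1 X25.10 Y3.05
G1 X9.59 Y3.05
G1 X9.59 Y14.40
G1 X0.00 Y14.40
G1 X0.00 Y0.00
; layer 2
G0 Z8.15
G0 X0.00 Y0.00
G1 X25.10 Y0.00
G1 X25.10 Y3.05
G1 X9.59 Y3.05
G1 X9.59 Y14.40
G1 X0.00 Y14.40
G1 X0.00 Y0.00
; layer 3
G0 Z12.23
G0 X0.00 Y0.00
G1 X25.10 Y0.00
G1 X25.10 Y3.05
G1 X9.59 Y3.05
G1 X9.59 Y14.40
G1 X0.00 Y14.40
G1 X0.00 Y0.00
; layer 4
G0 Z16.31
G0 X0.00 Y0.00
G1 X25.10 Y0.00
G1 X25.10 Y3.05
G1 X9.59 Y3.05
G1 X9.59 Y14.40
G1 X0.00 Y14.40
G1 X0.00 Y0.00
; layer 5
G0 Z20.38
G0 X0.00 Y0.00
G1 X25.10 Y0.00
G1 X25.10 Y3.05
G1 X9.59 Y3.05
G1 X9.59 Y14.40
G1 X0.00 Y14.40
G1 X0.00 Y0.00
; layer 6
G0 Z24.46
G0 X0.00 Y0.00
G1 X25.10 Y0.00
G1 X25.10 Y3.05
G1 X9.59 Y3.05
G1 X9.59 Y14.40
G1 X0.00 Y14.40
G1 X0.00 Y0.00
M2 ; end

The solid is an L-shaped prism: outer 25.1 × 14.4 mm, arm thicknesses ≈ 3.05 mm (horizontal) and 9.59 mm (vertical), extruded 24.5 mm in z. Slicing at Δz = 4.08 mm — 6 equal slices spanning the solid's height, so layer i sits at z = i·h/6 — gives 6 non-empty perimeters. Each is a 6-segment closed polygon; G0 lifts to the layer z and rapids to the start vertex, then G1 traces the edges.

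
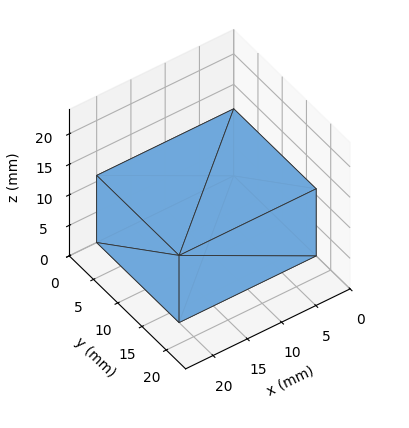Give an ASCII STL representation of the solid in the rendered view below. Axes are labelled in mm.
Reading the render: the shape is a rectangular box, roughly 20 × 17 mm footprint and 11 mm tall (dimensions read to the nearest mm from the axis ticks). For the STL, each face is triangulated and given an outward normal.

solid part
  facet normal 0.0000 0.0000 -1.0000
    outer loop
      vertex 20.000 17.000 0.000
      vertex 20.000 0.000 0.000
      vertex 0.000 0.000 0.000
    endloop
  endfacet
  facet normal 0.0000 0.0000 -1.0000
    outer loop
      vertex 0.000 17.000 0.000
      vertex 20.000 17.000 0.000
      vertex 0.000 0.000 0.000
    endloop
  endfacet
  facet normal 0.0000 0.0000 1.0000
    outer loop
      vertex 0.000 0.000 11.000
      vertex 20.000 0.000 11.000
      vertex 20.000 17.000 11.000
    endloop
  endfacet
  facet normal 0.0000 0.0000 1.0000
    outer loop
      vertex 0.000 0.000 11.000
      vertex 20.000 17.000 11.000
      vertex 0.000 17.000 11.000
    endloop
  endfacet
  facet normal 0.0000 -1.0000 0.0000
    outer loop
      vertex 0.000 0.000 0.000
      vertex 20.000 0.000 0.000
      vertex 20.000 0.000 11.000
    endloop
  endfacet
  facet normal 0.0000 -1.0000 0.0000
    outer loop
      vertex 0.000 0.000 0.000
      vertex 20.000 0.000 11.000
      vertex 0.000 0.000 11.000
    endloop
  endfacet
  facet normal 0.0000 1.0000 0.0000
    outer loop
      vertex 20.000 17.000 11.000
      vertex 20.000 17.000 0.000
      vertex 0.000 17.000 0.000
    endloop
  endfacet
  facet normal 0.0000 1.0000 0.0000
    outer loop
      vertex 0.000 17.000 11.000
      vertex 20.000 17.000 11.000
      vertex 0.000 17.000 0.000
    endloop
  endfacet
  facet normal -1.0000 0.0000 0.0000
    outer loop
      vertex 0.000 17.000 11.000
      vertex 0.000 17.000 0.000
      vertex 0.000 0.000 0.000
    endloop
  endfacet
  facet normal -1.0000 0.0000 0.0000
    outer loop
      vertex 0.000 0.000 11.000
      vertex 0.000 17.000 11.000
      vertex 0.000 0.000 0.000
    endloop
  endfacet
  facet normal 1.0000 0.0000 0.0000
    outer loop
      vertex 20.000 0.000 0.000
      vertex 20.000 17.000 0.000
      vertex 20.000 17.000 11.000
    endloop
  endfacet
  facet normal 1.0000 0.0000 0.0000
    outer loop
      vertex 20.000 0.000 0.000
      vertex 20.000 17.000 11.000
      vertex 20.000 0.000 11.000
    endloop
  endfacet
endsolid part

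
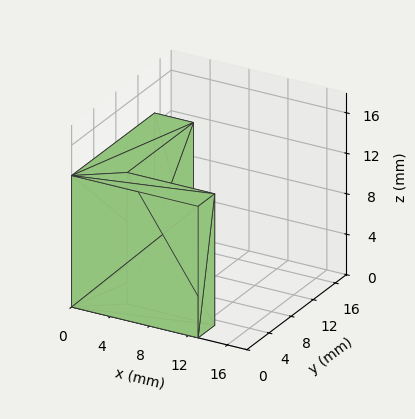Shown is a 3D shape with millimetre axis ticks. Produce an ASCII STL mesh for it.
Reading the render: the shape is an L-shaped prism: outer 13 × 15 mm, arm thicknesses ≈ 3 mm (horizontal) and 4 mm (vertical), extruded 13 mm in z (dimensions read to the nearest mm from the axis ticks). For the STL, each face is triangulated and given an outward normal.

solid part
  facet normal 0.0000 0.0000 -1.0000
    outer loop
      vertex 13.00 3.00 0.00
      vertex 13.00 0.00 0.00
      vertex 0.00 0.00 0.00
    endloop
  endfacet
  facet normal 0.0000 0.0000 -1.0000
    outer loop
      vertex 4.00 3.00 0.00
      vertex 13.00 3.00 0.00
      vertex 0.00 0.00 0.00
    endloop
  endfacet
  facet normal 0.0000 0.0000 -1.0000
    outer loop
      vertex 4.00 15.00 0.00
      vertex 4.00 3.00 0.00
      vertex 0.00 0.00 0.00
    endloop
  endfacet
  facet normal 0.0000 0.0000 -1.0000
    outer loop
      vertex 0.00 15.00 0.00
      vertex 4.00 15.00 0.00
      vertex 0.00 0.00 0.00
    endloop
  endfacet
  facet normal 0.0000 0.0000 1.0000
    outer loop
      vertex 0.00 0.00 13.00
      vertex 13.00 0.00 13.00
      vertex 13.00 3.00 13.00
    endloop
  endfacet
  facet normal 0.0000 0.0000 1.0000
    outer loop
      vertex 0.00 0.00 13.00
      vertex 13.00 3.00 13.00
      vertex 4.00 3.00 13.00
    endloop
  endfacet
  facet normal 0.0000 0.0000 1.0000
    outer loop
      vertex 0.00 0.00 13.00
      vertex 4.00 3.00 13.00
      vertex 4.00 15.00 13.00
    endloop
  endfacet
  facet normal 0.0000 0.0000 1.0000
    outer loop
      vertex 0.00 0.00 13.00
      vertex 4.00 15.00 13.00
      vertex 0.00 15.00 13.00
    endloop
  endfacet
  facet normal 0.0000 -1.0000 0.0000
    outer loop
      vertex 0.00 0.00 0.00
      vertex 13.00 0.00 0.00
      vertex 13.00 0.00 13.00
    endloop
  endfacet
  facet normal 0.0000 -1.0000 0.0000
    outer loop
      vertex 0.00 0.00 0.00
      vertex 13.00 0.00 13.00
      vertex 0.00 0.00 13.00
    endloop
  endfacet
  facet normal 1.0000 0.0000 0.0000
    outer loop
      vertex 13.00 0.00 0.00
      vertex 13.00 3.00 0.00
      vertex 13.00 3.00 13.00
    endloop
  endfacet
  facet normal 1.0000 0.0000 0.0000
    outer loop
      vertex 13.00 0.00 0.00
      vertex 13.00 3.00 13.00
      vertex 13.00 0.00 13.00
    endloop
  endfacet
  facet normal 0.0000 1.0000 0.0000
    outer loop
      vertex 13.00 3.00 0.00
      vertex 4.00 3.00 0.00
      vertex 4.00 3.00 13.00
    endloop
  endfacet
  facet normal 0.0000 1.0000 0.0000
    outer loop
      vertex 13.00 3.00 0.00
      vertex 4.00 3.00 13.00
      vertex 13.00 3.00 13.00
    endloop
  endfacet
  facet normal 1.0000 0.0000 0.0000
    outer loop
      vertex 4.00 3.00 0.00
      vertex 4.00 15.00 0.00
      vertex 4.00 15.00 13.00
    endloop
  endfacet
  facet normal 1.0000 0.0000 0.0000
    outer loop
      vertex 4.00 3.00 0.00
      vertex 4.00 15.00 13.00
      vertex 4.00 3.00 13.00
    endloop
  endfacet
  facet normal 0.0000 1.0000 0.0000
    outer loop
      vertex 4.00 15.00 0.00
      vertex 0.00 15.00 0.00
      vertex 0.00 15.00 13.00
    endloop
  endfacet
  facet normal 0.0000 1.0000 0.0000
    outer loop
      vertex 4.00 15.00 0.00
      vertex 0.00 15.00 13.00
      vertex 4.00 15.00 13.00
    endloop
  endfacet
  facet normal -1.0000 0.0000 0.0000
    outer loop
      vertex 0.00 15.00 0.00
      vertex 0.00 0.00 0.00
      vertex 0.00 0.00 13.00
    endloop
  endfacet
  facet normal -1.0000 0.0000 0.0000
    outer loop
      vertex 0.00 15.00 0.00
      vertex 0.00 0.00 13.00
      vertex 0.00 15.00 13.00
    endloop
  endfacet
endsolid part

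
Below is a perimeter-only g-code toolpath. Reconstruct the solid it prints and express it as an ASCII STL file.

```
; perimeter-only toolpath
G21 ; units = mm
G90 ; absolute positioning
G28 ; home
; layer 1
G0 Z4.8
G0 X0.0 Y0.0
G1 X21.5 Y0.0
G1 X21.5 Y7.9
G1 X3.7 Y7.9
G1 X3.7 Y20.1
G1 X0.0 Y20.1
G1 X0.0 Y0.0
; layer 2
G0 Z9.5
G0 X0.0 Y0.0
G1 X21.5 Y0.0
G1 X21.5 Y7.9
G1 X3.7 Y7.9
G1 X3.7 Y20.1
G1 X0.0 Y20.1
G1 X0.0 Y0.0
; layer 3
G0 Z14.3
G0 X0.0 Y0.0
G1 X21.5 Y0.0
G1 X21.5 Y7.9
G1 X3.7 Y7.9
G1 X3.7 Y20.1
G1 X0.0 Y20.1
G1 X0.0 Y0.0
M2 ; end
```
solid part
  facet normal 0.0000 0.0000 -1.0000
    outer loop
      vertex 21.5 7.9 0.0
      vertex 21.5 0.0 0.0
      vertex 0.0 0.0 0.0
    endloop
  endfacet
  facet normal 0.0000 0.0000 -1.0000
    outer loop
      vertex 3.7 7.9 0.0
      vertex 21.5 7.9 0.0
      vertex 0.0 0.0 0.0
    endloop
  endfacet
  facet normal 0.0000 0.0000 -1.0000
    outer loop
      vertex 3.7 20.1 0.0
      vertex 3.7 7.9 0.0
      vertex 0.0 0.0 0.0
    endloop
  endfacet
  facet normal 0.0000 0.0000 -1.0000
    outer loop
      vertex 0.0 20.1 0.0
      vertex 3.7 20.1 0.0
      vertex 0.0 0.0 0.0
    endloop
  endfacet
  facet normal 0.0000 0.0000 1.0000
    outer loop
      vertex 0.0 0.0 14.3
      vertex 21.5 0.0 14.3
      vertex 21.5 7.9 14.3
    endloop
  endfacet
  facet normal 0.0000 0.0000 1.0000
    outer loop
      vertex 0.0 0.0 14.3
      vertex 21.5 7.9 14.3
      vertex 3.7 7.9 14.3
    endloop
  endfacet
  facet normal 0.0000 0.0000 1.0000
    outer loop
      vertex 0.0 0.0 14.3
      vertex 3.7 7.9 14.3
      vertex 3.7 20.1 14.3
    endloop
  endfacet
  facet normal 0.0000 0.0000 1.0000
    outer loop
      vertex 0.0 0.0 14.3
      vertex 3.7 20.1 14.3
      vertex 0.0 20.1 14.3
    endloop
  endfacet
  facet normal 0.0000 -1.0000 0.0000
    outer loop
      vertex 0.0 0.0 0.0
      vertex 21.5 0.0 0.0
      vertex 21.5 0.0 14.3
    endloop
  endfacet
  facet normal 0.0000 -1.0000 0.0000
    outer loop
      vertex 0.0 0.0 0.0
      vertex 21.5 0.0 14.3
      vertex 0.0 0.0 14.3
    endloop
  endfacet
  facet normal 1.0000 0.0000 0.0000
    outer loop
      vertex 21.5 0.0 0.0
      vertex 21.5 7.9 0.0
      vertex 21.5 7.9 14.3
    endloop
  endfacet
  facet normal 1.0000 0.0000 0.0000
    outer loop
      vertex 21.5 0.0 0.0
      vertex 21.5 7.9 14.3
      vertex 21.5 0.0 14.3
    endloop
  endfacet
  facet normal 0.0000 1.0000 0.0000
    outer loop
      vertex 21.5 7.9 0.0
      vertex 3.7 7.9 0.0
      vertex 3.7 7.9 14.3
    endloop
  endfacet
  facet normal 0.0000 1.0000 0.0000
    outer loop
      vertex 21.5 7.9 0.0
      vertex 3.7 7.9 14.3
      vertex 21.5 7.9 14.3
    endloop
  endfacet
  facet normal 1.0000 0.0000 0.0000
    outer loop
      vertex 3.7 7.9 0.0
      vertex 3.7 20.1 0.0
      vertex 3.7 20.1 14.3
    endloop
  endfacet
  facet normal 1.0000 0.0000 0.0000
    outer loop
      vertex 3.7 7.9 0.0
      vertex 3.7 20.1 14.3
      vertex 3.7 7.9 14.3
    endloop
  endfacet
  facet normal 0.0000 1.0000 0.0000
    outer loop
      vertex 3.7 20.1 0.0
      vertex 0.0 20.1 0.0
      vertex 0.0 20.1 14.3
    endloop
  endfacet
  facet normal 0.0000 1.0000 0.0000
    outer loop
      vertex 3.7 20.1 0.0
      vertex 0.0 20.1 14.3
      vertex 3.7 20.1 14.3
    endloop
  endfacet
  facet normal -1.0000 0.0000 0.0000
    outer loop
      vertex 0.0 20.1 0.0
      vertex 0.0 0.0 0.0
      vertex 0.0 0.0 14.3
    endloop
  endfacet
  facet normal -1.0000 0.0000 0.0000
    outer loop
      vertex 0.0 20.1 0.0
      vertex 0.0 0.0 14.3
      vertex 0.0 20.1 14.3
    endloop
  endfacet
endsolid part

The G0 Z moves step by Δz≈4.8 mm. Every layer's G1 loop is the same polygon, so the solid is a straight extrusion of it from z=0 to z≈14.3. Closing with flat bottom and top caps and triangulating gives 20 facets — an L-shaped prism: outer 21.5 × 20.1 mm, arm thicknesses ≈ 7.9 mm (horizontal) and 3.7 mm (vertical), extruded 14.3 mm in z.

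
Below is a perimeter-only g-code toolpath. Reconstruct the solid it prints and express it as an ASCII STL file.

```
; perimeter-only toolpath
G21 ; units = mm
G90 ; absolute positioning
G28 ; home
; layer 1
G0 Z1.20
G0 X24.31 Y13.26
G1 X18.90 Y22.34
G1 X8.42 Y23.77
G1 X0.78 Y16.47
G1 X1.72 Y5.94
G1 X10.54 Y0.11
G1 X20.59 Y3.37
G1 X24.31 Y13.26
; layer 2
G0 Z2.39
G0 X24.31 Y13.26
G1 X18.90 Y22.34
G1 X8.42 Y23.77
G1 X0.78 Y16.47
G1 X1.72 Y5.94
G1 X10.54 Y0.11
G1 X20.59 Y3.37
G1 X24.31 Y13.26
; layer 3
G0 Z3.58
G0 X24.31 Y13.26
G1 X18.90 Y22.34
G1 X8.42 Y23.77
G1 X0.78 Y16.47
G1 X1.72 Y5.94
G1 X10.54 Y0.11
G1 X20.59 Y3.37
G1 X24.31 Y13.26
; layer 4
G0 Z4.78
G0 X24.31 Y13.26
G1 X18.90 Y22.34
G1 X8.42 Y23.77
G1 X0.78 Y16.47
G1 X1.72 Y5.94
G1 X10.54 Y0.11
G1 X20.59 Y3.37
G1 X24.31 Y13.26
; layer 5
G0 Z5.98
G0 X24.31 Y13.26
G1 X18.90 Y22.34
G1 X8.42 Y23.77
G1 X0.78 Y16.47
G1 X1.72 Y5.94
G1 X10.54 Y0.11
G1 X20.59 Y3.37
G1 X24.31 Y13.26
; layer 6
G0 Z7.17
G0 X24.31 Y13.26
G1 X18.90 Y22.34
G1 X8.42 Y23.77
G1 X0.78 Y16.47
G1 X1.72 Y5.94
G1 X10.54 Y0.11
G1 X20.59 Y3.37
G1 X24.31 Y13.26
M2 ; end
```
solid part
  facet normal 0.0000 0.0000 -1.0000
    outer loop
      vertex 8.42 23.77 0.00
      vertex 18.90 22.34 0.00
      vertex 24.31 13.26 0.00
    endloop
  endfacet
  facet normal 0.0000 0.0000 -1.0000
    outer loop
      vertex 0.78 16.47 0.00
      vertex 8.42 23.77 0.00
      vertex 24.31 13.26 0.00
    endloop
  endfacet
  facet normal 0.0000 0.0000 -1.0000
    outer loop
      vertex 1.72 5.94 0.00
      vertex 0.78 16.47 0.00
      vertex 24.31 13.26 0.00
    endloop
  endfacet
  facet normal 0.0000 0.0000 -1.0000
    outer loop
      vertex 10.54 0.11 0.00
      vertex 1.72 5.94 0.00
      vertex 24.31 13.26 0.00
    endloop
  endfacet
  facet normal 0.0000 0.0000 -1.0000
    outer loop
      vertex 20.59 3.37 0.00
      vertex 10.54 0.11 0.00
      vertex 24.31 13.26 0.00
    endloop
  endfacet
  facet normal 0.0000 0.0000 1.0000
    outer loop
      vertex 24.31 13.26 7.17
      vertex 18.90 22.34 7.17
      vertex 8.42 23.77 7.17
    endloop
  endfacet
  facet normal 0.0000 0.0000 1.0000
    outer loop
      vertex 24.31 13.26 7.17
      vertex 8.42 23.77 7.17
      vertex 0.78 16.47 7.17
    endloop
  endfacet
  facet normal 0.0000 0.0000 1.0000
    outer loop
      vertex 24.31 13.26 7.17
      vertex 0.78 16.47 7.17
      vertex 1.72 5.94 7.17
    endloop
  endfacet
  facet normal 0.0000 0.0000 1.0000
    outer loop
      vertex 24.31 13.26 7.17
      vertex 1.72 5.94 7.17
      vertex 10.54 0.11 7.17
    endloop
  endfacet
  facet normal 0.0000 0.0000 1.0000
    outer loop
      vertex 24.31 13.26 7.17
      vertex 10.54 0.11 7.17
      vertex 20.59 3.37 7.17
    endloop
  endfacet
  facet normal 0.8591 0.5118 0.0000
    outer loop
      vertex 24.31 13.26 0.00
      vertex 18.90 22.34 0.00
      vertex 18.90 22.34 7.17
    endloop
  endfacet
  facet normal 0.8591 0.5118 0.0000
    outer loop
      vertex 24.31 13.26 0.00
      vertex 18.90 22.34 7.17
      vertex 24.31 13.26 7.17
    endloop
  endfacet
  facet normal 0.1352 0.9908 0.0000
    outer loop
      vertex 18.90 22.34 0.00
      vertex 8.42 23.77 0.00
      vertex 8.42 23.77 7.17
    endloop
  endfacet
  facet normal 0.1352 0.9908 0.0000
    outer loop
      vertex 18.90 22.34 0.00
      vertex 8.42 23.77 7.17
      vertex 18.90 22.34 7.17
    endloop
  endfacet
  facet normal -0.6908 0.7230 0.0000
    outer loop
      vertex 8.42 23.77 0.00
      vertex 0.78 16.47 0.00
      vertex 0.78 16.47 7.17
    endloop
  endfacet
  facet normal -0.6908 0.7230 0.0000
    outer loop
      vertex 8.42 23.77 0.00
      vertex 0.78 16.47 7.17
      vertex 8.42 23.77 7.17
    endloop
  endfacet
  facet normal -0.9960 -0.0889 0.0000
    outer loop
      vertex 0.78 16.47 0.00
      vertex 1.72 5.94 0.00
      vertex 1.72 5.94 7.17
    endloop
  endfacet
  facet normal -0.9960 -0.0889 0.0000
    outer loop
      vertex 0.78 16.47 0.00
      vertex 1.72 5.94 7.17
      vertex 0.78 16.47 7.17
    endloop
  endfacet
  facet normal -0.5514 -0.8342 0.0000
    outer loop
      vertex 1.72 5.94 0.00
      vertex 10.54 0.11 0.00
      vertex 10.54 0.11 7.17
    endloop
  endfacet
  facet normal -0.5514 -0.8342 0.0000
    outer loop
      vertex 1.72 5.94 0.00
      vertex 10.54 0.11 7.17
      vertex 1.72 5.94 7.17
    endloop
  endfacet
  facet normal 0.3086 -0.9512 0.0000
    outer loop
      vertex 10.54 0.11 0.00
      vertex 20.59 3.37 0.00
      vertex 20.59 3.37 7.17
    endloop
  endfacet
  facet normal 0.3086 -0.9512 0.0000
    outer loop
      vertex 10.54 0.11 0.00
      vertex 20.59 3.37 7.17
      vertex 10.54 0.11 7.17
    endloop
  endfacet
  facet normal 0.9360 -0.3521 0.0000
    outer loop
      vertex 20.59 3.37 0.00
      vertex 24.31 13.26 0.00
      vertex 24.31 13.26 7.17
    endloop
  endfacet
  facet normal 0.9360 -0.3521 0.0000
    outer loop
      vertex 20.59 3.37 0.00
      vertex 24.31 13.26 7.17
      vertex 20.59 3.37 7.17
    endloop
  endfacet
endsolid part

The G0 Z moves step by Δz≈1.20 mm. Every layer's G1 loop is the same polygon, so the solid is a straight extrusion of it from z=0 to z≈7.17. Closing with flat bottom and top caps and triangulating gives 24 facets — a regular 7-sided prism (a cylinder approximated with 7 flat sides), circumscribed radius ≈ 12.2 mm, height ≈ 7.17 mm.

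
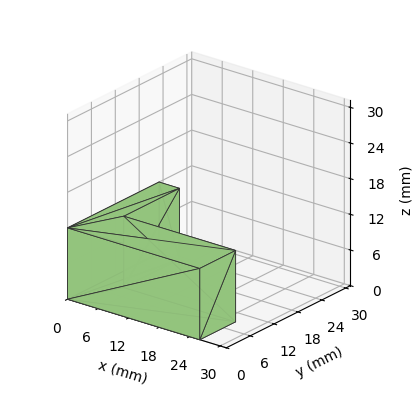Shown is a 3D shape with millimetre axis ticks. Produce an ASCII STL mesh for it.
Reading the render: the shape is an L-shaped prism: outer 26 × 23 mm, arm thicknesses ≈ 9 mm (horizontal) and 4 mm (vertical), extruded 12 mm in z (dimensions read to the nearest mm from the axis ticks). For the STL, each face is triangulated and given an outward normal.

solid part
  facet normal 0.0000 0.0000 -1.0000
    outer loop
      vertex 26.00 9.00 0.00
      vertex 26.00 0.00 0.00
      vertex 0.00 0.00 0.00
    endloop
  endfacet
  facet normal 0.0000 0.0000 -1.0000
    outer loop
      vertex 4.00 9.00 0.00
      vertex 26.00 9.00 0.00
      vertex 0.00 0.00 0.00
    endloop
  endfacet
  facet normal 0.0000 0.0000 -1.0000
    outer loop
      vertex 4.00 23.00 0.00
      vertex 4.00 9.00 0.00
      vertex 0.00 0.00 0.00
    endloop
  endfacet
  facet normal 0.0000 0.0000 -1.0000
    outer loop
      vertex 0.00 23.00 0.00
      vertex 4.00 23.00 0.00
      vertex 0.00 0.00 0.00
    endloop
  endfacet
  facet normal 0.0000 0.0000 1.0000
    outer loop
      vertex 0.00 0.00 12.00
      vertex 26.00 0.00 12.00
      vertex 26.00 9.00 12.00
    endloop
  endfacet
  facet normal 0.0000 0.0000 1.0000
    outer loop
      vertex 0.00 0.00 12.00
      vertex 26.00 9.00 12.00
      vertex 4.00 9.00 12.00
    endloop
  endfacet
  facet normal 0.0000 0.0000 1.0000
    outer loop
      vertex 0.00 0.00 12.00
      vertex 4.00 9.00 12.00
      vertex 4.00 23.00 12.00
    endloop
  endfacet
  facet normal 0.0000 0.0000 1.0000
    outer loop
      vertex 0.00 0.00 12.00
      vertex 4.00 23.00 12.00
      vertex 0.00 23.00 12.00
    endloop
  endfacet
  facet normal 0.0000 -1.0000 0.0000
    outer loop
      vertex 0.00 0.00 0.00
      vertex 26.00 0.00 0.00
      vertex 26.00 0.00 12.00
    endloop
  endfacet
  facet normal 0.0000 -1.0000 0.0000
    outer loop
      vertex 0.00 0.00 0.00
      vertex 26.00 0.00 12.00
      vertex 0.00 0.00 12.00
    endloop
  endfacet
  facet normal 1.0000 0.0000 0.0000
    outer loop
      vertex 26.00 0.00 0.00
      vertex 26.00 9.00 0.00
      vertex 26.00 9.00 12.00
    endloop
  endfacet
  facet normal 1.0000 0.0000 0.0000
    outer loop
      vertex 26.00 0.00 0.00
      vertex 26.00 9.00 12.00
      vertex 26.00 0.00 12.00
    endloop
  endfacet
  facet normal 0.0000 1.0000 0.0000
    outer loop
      vertex 26.00 9.00 0.00
      vertex 4.00 9.00 0.00
      vertex 4.00 9.00 12.00
    endloop
  endfacet
  facet normal 0.0000 1.0000 0.0000
    outer loop
      vertex 26.00 9.00 0.00
      vertex 4.00 9.00 12.00
      vertex 26.00 9.00 12.00
    endloop
  endfacet
  facet normal 1.0000 0.0000 0.0000
    outer loop
      vertex 4.00 9.00 0.00
      vertex 4.00 23.00 0.00
      vertex 4.00 23.00 12.00
    endloop
  endfacet
  facet normal 1.0000 0.0000 0.0000
    outer loop
      vertex 4.00 9.00 0.00
      vertex 4.00 23.00 12.00
      vertex 4.00 9.00 12.00
    endloop
  endfacet
  facet normal 0.0000 1.0000 0.0000
    outer loop
      vertex 4.00 23.00 0.00
      vertex 0.00 23.00 0.00
      vertex 0.00 23.00 12.00
    endloop
  endfacet
  facet normal 0.0000 1.0000 0.0000
    outer loop
      vertex 4.00 23.00 0.00
      vertex 0.00 23.00 12.00
      vertex 4.00 23.00 12.00
    endloop
  endfacet
  facet normal -1.0000 0.0000 0.0000
    outer loop
      vertex 0.00 23.00 0.00
      vertex 0.00 0.00 0.00
      vertex 0.00 0.00 12.00
    endloop
  endfacet
  facet normal -1.0000 0.0000 0.0000
    outer loop
      vertex 0.00 23.00 0.00
      vertex 0.00 0.00 12.00
      vertex 0.00 23.00 12.00
    endloop
  endfacet
endsolid part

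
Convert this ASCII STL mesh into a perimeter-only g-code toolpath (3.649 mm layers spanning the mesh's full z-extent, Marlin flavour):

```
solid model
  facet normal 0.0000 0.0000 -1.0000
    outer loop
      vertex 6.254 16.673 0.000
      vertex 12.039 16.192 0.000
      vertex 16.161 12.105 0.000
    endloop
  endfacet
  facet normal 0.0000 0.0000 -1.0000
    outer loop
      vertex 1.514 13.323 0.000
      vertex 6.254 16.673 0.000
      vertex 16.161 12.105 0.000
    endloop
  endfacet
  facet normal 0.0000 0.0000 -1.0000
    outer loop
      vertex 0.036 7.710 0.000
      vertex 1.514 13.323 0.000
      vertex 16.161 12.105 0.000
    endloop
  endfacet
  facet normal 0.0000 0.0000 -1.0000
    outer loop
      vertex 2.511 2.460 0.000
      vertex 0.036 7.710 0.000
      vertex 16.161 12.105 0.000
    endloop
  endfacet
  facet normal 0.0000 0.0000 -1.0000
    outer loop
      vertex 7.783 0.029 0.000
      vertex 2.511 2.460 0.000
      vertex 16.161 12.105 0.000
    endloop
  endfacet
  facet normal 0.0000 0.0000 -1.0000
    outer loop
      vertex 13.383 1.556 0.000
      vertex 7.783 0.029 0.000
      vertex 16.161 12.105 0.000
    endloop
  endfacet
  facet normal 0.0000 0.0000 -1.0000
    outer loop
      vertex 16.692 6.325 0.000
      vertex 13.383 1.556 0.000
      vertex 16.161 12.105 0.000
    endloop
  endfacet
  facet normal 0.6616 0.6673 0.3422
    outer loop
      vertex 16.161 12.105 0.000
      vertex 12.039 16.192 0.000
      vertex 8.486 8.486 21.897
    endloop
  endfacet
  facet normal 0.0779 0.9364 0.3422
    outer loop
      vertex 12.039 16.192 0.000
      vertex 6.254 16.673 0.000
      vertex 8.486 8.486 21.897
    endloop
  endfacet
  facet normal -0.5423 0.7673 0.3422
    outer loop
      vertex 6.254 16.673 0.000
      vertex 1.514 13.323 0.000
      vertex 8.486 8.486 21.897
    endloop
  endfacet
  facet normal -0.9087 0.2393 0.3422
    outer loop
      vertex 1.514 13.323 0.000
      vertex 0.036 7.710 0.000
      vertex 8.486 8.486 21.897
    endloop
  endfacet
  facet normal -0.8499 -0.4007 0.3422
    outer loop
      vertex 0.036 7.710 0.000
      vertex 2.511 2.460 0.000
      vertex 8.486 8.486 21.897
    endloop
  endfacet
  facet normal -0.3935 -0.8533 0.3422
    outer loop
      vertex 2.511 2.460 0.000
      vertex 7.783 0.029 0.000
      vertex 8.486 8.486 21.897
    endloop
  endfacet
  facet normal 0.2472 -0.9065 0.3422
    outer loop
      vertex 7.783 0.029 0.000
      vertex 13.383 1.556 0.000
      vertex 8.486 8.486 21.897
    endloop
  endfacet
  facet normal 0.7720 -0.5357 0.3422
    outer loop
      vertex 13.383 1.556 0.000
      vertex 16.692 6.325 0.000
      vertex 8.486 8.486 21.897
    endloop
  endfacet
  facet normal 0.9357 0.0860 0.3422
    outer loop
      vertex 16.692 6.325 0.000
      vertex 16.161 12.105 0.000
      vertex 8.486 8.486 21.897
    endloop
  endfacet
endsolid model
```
; perimeter-only toolpath
G21 ; units = mm
G90 ; absolute positioning
G28 ; home
; layer 1
G0 Z3.649
G0 X14.882 Y11.502
G1 X11.447 Y14.908
G1 X6.626 Y15.308
G1 X2.676 Y12.517
G1 X1.444 Y7.839
G1 X3.507 Y3.464
G1 X7.900 Y1.438
G1 X12.567 Y2.711
G1 X15.324 Y6.685
G1 X14.882 Y11.502
; layer 2
G0 Z7.299
G0 X13.603 Y10.899
G1 X10.855 Y13.623
G1 X6.998 Y13.944
G1 X3.838 Y11.711
G1 X2.853 Y7.969
G1 X4.503 Y4.469
G1 X8.017 Y2.848
G1 X11.751 Y3.866
G1 X13.957 Y7.045
G1 X13.603 Y10.899
; layer 3
G0 Z10.948
G0 X12.324 Y10.296
G1 X10.262 Y12.339
G1 X7.370 Y12.579
G1 X5.000 Y10.905
G1 X4.261 Y8.098
G1 X5.498 Y5.473
G1 X8.135 Y4.258
G1 X10.934 Y5.021
G1 X12.589 Y7.405
G1 X12.324 Y10.296
; layer 4
G0 Z14.598
G0 X11.044 Y9.692
G1 X9.670 Y11.055
G1 X7.742 Y11.215
G1 X6.162 Y10.098
G1 X5.669 Y8.227
G1 X6.494 Y6.477
G1 X8.252 Y5.667
G1 X10.118 Y6.176
G1 X11.221 Y7.766
G1 X11.044 Y9.692
; layer 5
G0 Z18.247
G0 X9.765 Y9.089
G1 X9.078 Y9.770
G1 X8.114 Y9.851
G1 X7.324 Y9.292
G1 X7.078 Y8.357
G1 X7.490 Y7.482
G1 X8.369 Y7.077
G1 X9.302 Y7.331
G1 X9.854 Y8.126
G1 X9.765 Y9.089
M2 ; end

The solid is a regular 9-sided pyramid, base circumscribed radius ≈ 8.49 mm, apex at z ≈ 21.9 mm. Slicing at Δz = 3.649 mm — 6 equal slices spanning the solid's height, so layer i sits at z = i·h/6 — gives 5 non-empty perimeters. Each is a 9-segment closed polygon; G0 lifts to the layer z and rapids to the start vertex, then G1 traces the edges. The cross-section shrinks linearly with z (the slice at the apex is degenerate and omitted).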